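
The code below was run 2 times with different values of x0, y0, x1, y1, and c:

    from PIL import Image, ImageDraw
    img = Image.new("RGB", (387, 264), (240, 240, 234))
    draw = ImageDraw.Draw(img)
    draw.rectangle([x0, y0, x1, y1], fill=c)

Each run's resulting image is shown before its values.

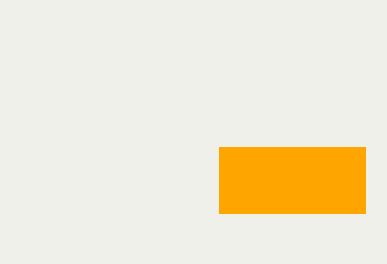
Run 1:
x0 = 219
y0 = 147
x1 = 365
y1 = 213
c = 'orange'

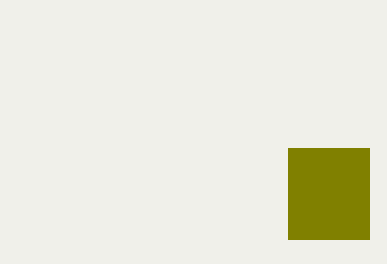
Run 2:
x0 = 288; y0 = 148; x1 = 369; y1 = 239; c = 'olive'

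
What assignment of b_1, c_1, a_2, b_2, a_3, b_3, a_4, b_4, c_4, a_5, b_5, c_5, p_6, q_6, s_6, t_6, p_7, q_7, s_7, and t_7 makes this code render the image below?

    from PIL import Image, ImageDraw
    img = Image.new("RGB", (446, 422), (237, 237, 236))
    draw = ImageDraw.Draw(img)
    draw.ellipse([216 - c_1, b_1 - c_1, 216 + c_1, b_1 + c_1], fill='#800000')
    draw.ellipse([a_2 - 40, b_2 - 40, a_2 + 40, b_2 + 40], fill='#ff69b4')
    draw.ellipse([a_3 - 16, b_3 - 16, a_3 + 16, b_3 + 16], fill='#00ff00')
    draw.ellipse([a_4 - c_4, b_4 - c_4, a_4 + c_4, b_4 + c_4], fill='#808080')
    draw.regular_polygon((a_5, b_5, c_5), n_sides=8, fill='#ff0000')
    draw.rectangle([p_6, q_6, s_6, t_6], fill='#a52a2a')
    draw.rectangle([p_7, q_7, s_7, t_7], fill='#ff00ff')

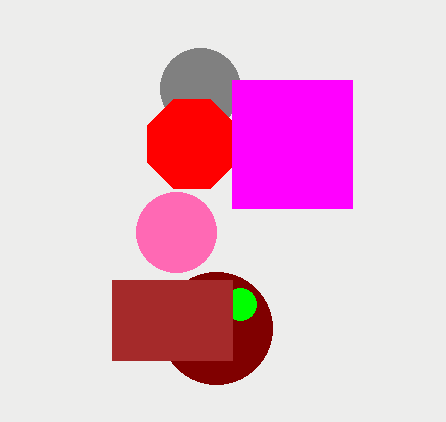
b_1 = 328, c_1 = 56, a_2 = 176, b_2 = 232, a_3 = 240, b_3 = 304, a_4 = 200, b_4 = 88, c_4 = 40, a_5 = 192, b_5 = 144, c_5 = 48, p_6 = 112, q_6 = 280, s_6 = 232, t_6 = 360, p_7 = 232, q_7 = 80, s_7 = 352, t_7 = 208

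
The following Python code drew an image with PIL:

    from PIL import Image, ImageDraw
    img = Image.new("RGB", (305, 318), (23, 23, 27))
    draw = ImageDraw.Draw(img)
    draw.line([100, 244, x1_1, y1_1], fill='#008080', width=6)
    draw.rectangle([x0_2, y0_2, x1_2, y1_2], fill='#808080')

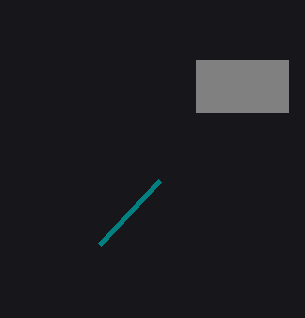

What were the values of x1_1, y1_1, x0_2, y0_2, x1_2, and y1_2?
x1_1 = 160; y1_1 = 180; x0_2 = 196; y0_2 = 60; x1_2 = 288; y1_2 = 112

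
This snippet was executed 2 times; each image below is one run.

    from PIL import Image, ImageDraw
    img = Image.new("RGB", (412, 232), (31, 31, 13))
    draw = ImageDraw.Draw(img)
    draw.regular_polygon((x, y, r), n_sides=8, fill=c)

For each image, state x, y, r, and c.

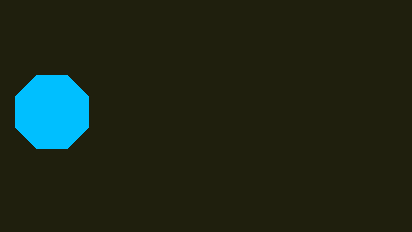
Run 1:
x = 52; y = 112; r = 40; c = 'deepskyblue'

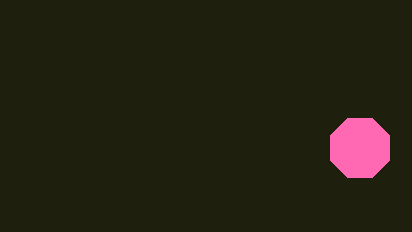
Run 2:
x = 360; y = 148; r = 32; c = 'hotpink'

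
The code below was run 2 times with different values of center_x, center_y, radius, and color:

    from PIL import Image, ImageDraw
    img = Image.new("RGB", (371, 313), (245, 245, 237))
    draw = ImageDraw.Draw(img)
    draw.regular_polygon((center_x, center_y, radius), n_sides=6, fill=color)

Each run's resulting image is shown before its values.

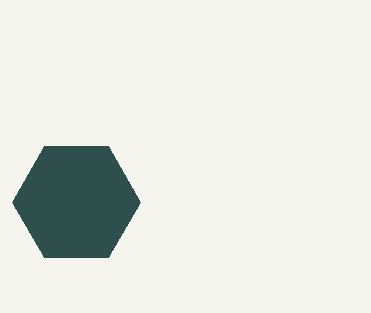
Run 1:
center_x = 76
center_y = 202
radius = 64
color = 'darkslategray'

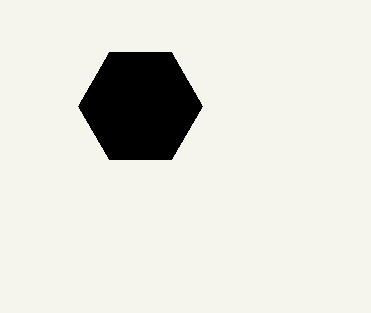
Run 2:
center_x = 140
center_y = 106
radius = 62
color = 'black'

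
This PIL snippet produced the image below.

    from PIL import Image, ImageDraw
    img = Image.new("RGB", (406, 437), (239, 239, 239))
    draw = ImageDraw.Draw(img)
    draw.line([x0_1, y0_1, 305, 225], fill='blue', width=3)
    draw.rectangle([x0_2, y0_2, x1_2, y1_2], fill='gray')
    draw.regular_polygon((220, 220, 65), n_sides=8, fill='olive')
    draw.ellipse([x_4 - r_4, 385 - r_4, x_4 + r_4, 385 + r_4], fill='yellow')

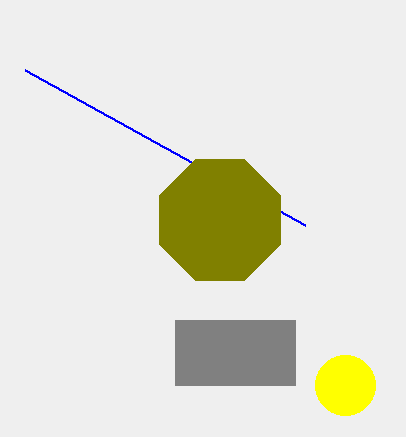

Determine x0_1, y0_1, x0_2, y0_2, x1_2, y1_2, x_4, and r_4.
x0_1 = 25; y0_1 = 70; x0_2 = 175; y0_2 = 320; x1_2 = 295; y1_2 = 385; x_4 = 345; r_4 = 30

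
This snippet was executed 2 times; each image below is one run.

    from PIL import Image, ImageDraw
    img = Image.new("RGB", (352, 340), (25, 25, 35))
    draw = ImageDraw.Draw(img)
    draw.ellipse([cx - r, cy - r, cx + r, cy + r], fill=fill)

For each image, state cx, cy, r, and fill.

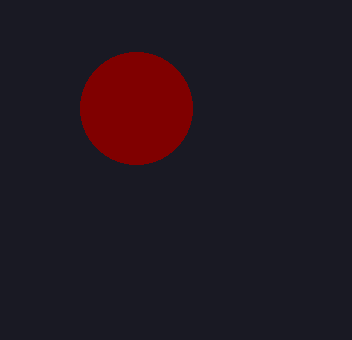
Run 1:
cx = 136; cy = 108; r = 56; fill = 'maroon'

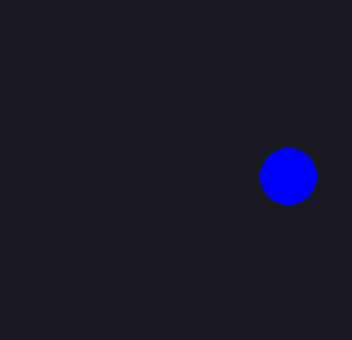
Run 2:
cx = 288
cy = 176
r = 28
fill = 'blue'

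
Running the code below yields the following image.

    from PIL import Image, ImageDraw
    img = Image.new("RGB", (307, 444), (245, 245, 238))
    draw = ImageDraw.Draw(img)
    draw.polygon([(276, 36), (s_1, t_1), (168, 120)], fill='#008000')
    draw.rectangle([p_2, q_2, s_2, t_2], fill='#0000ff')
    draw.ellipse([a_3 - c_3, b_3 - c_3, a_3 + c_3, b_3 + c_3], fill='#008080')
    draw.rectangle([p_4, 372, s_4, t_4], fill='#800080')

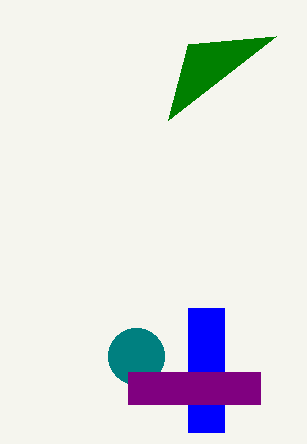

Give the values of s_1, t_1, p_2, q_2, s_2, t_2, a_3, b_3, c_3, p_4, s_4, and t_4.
s_1 = 188; t_1 = 44; p_2 = 188; q_2 = 308; s_2 = 224; t_2 = 432; a_3 = 136; b_3 = 356; c_3 = 28; p_4 = 128; s_4 = 260; t_4 = 404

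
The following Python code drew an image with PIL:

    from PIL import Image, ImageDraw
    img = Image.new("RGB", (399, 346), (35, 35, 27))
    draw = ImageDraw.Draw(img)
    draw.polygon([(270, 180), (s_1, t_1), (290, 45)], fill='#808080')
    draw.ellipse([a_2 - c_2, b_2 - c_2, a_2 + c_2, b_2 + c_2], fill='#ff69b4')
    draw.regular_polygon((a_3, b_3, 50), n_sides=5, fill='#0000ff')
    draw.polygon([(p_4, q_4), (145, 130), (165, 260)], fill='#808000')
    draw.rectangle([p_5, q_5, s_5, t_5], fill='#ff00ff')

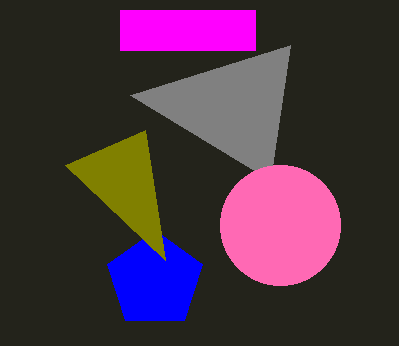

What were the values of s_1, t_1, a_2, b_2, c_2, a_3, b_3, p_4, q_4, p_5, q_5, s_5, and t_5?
s_1 = 130, t_1 = 95, a_2 = 280, b_2 = 225, c_2 = 60, a_3 = 155, b_3 = 280, p_4 = 65, q_4 = 165, p_5 = 120, q_5 = 10, s_5 = 255, t_5 = 50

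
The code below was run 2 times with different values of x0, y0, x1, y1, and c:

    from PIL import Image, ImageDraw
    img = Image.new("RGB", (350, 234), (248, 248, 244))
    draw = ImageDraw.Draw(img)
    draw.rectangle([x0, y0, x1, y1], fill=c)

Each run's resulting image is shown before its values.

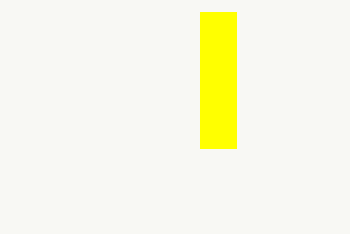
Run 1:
x0 = 200; y0 = 12; x1 = 236; y1 = 148; c = 'yellow'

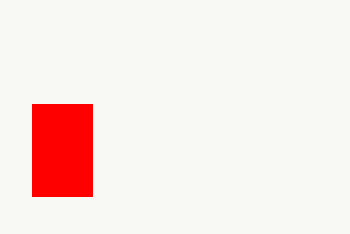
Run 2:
x0 = 32; y0 = 104; x1 = 92; y1 = 196; c = 'red'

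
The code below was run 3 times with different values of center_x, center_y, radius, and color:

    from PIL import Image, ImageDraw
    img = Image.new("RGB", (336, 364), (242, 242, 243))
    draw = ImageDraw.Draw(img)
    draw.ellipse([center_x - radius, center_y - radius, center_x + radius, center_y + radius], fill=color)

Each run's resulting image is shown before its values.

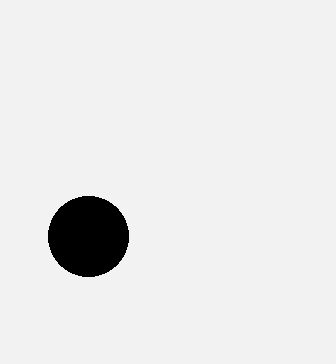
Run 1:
center_x = 88, center_y = 236, radius = 40, color = 'black'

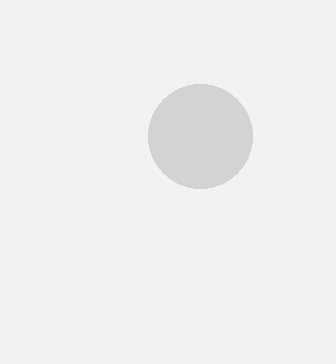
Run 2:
center_x = 200
center_y = 136
radius = 52
color = 'lightgray'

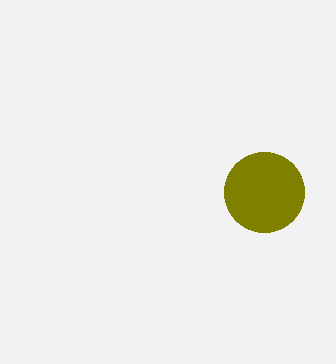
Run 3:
center_x = 264
center_y = 192
radius = 40
color = 'olive'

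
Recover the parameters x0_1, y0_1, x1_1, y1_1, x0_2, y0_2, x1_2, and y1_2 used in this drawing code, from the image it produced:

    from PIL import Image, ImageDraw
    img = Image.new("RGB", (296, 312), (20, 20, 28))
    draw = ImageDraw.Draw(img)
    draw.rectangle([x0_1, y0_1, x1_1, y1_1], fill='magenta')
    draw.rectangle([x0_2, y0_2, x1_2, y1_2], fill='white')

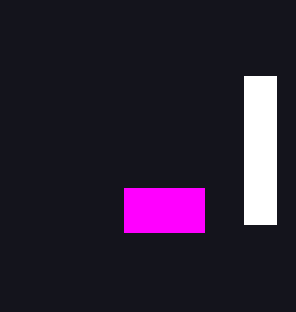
x0_1 = 124
y0_1 = 188
x1_1 = 204
y1_1 = 232
x0_2 = 244
y0_2 = 76
x1_2 = 276
y1_2 = 224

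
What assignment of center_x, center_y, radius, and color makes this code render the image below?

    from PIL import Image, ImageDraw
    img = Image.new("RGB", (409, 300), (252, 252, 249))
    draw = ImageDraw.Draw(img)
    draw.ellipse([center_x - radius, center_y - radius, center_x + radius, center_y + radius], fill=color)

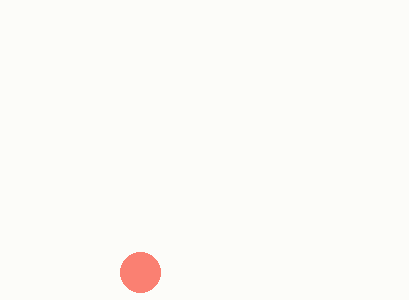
center_x = 140, center_y = 272, radius = 20, color = 'salmon'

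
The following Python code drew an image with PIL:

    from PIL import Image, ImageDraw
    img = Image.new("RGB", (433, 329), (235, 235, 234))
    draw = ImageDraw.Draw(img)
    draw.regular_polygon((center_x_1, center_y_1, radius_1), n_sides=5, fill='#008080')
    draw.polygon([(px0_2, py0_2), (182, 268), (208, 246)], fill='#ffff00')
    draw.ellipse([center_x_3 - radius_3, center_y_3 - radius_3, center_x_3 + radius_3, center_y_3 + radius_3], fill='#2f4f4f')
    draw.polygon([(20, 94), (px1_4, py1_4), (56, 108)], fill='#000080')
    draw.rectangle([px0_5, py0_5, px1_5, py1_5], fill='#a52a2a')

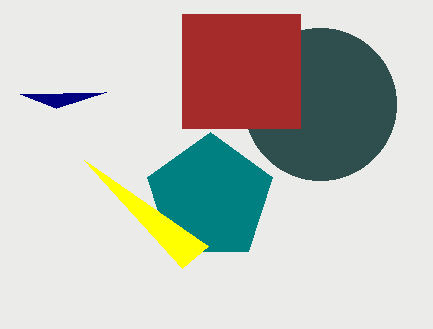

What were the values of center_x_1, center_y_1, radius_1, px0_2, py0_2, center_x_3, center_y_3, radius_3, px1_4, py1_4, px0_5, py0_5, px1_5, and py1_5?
center_x_1 = 210
center_y_1 = 198
radius_1 = 66
px0_2 = 84
py0_2 = 160
center_x_3 = 320
center_y_3 = 104
radius_3 = 76
px1_4 = 106
py1_4 = 92
px0_5 = 182
py0_5 = 14
px1_5 = 300
py1_5 = 128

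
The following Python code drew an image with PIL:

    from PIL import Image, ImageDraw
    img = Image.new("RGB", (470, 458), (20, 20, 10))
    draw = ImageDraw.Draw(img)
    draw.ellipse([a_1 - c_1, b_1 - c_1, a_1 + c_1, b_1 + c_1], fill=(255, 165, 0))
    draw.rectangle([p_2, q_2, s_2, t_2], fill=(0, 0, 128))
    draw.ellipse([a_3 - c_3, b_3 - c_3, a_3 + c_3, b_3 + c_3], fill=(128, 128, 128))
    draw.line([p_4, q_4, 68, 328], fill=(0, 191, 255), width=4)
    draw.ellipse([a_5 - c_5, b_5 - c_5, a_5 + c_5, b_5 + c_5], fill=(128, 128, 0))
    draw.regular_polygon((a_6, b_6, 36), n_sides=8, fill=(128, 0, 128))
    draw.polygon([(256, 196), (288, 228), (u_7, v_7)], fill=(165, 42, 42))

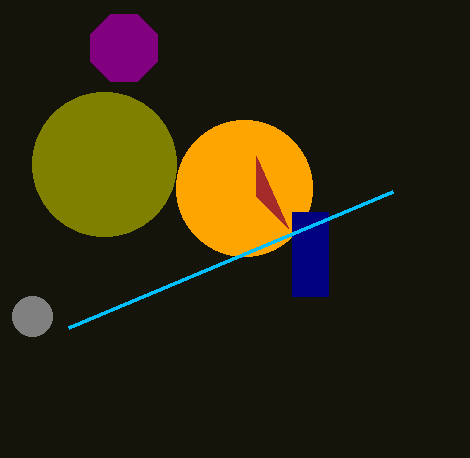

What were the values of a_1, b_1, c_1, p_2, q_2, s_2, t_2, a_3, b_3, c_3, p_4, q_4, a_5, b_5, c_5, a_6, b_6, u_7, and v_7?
a_1 = 244, b_1 = 188, c_1 = 68, p_2 = 292, q_2 = 212, s_2 = 328, t_2 = 296, a_3 = 32, b_3 = 316, c_3 = 20, p_4 = 392, q_4 = 192, a_5 = 104, b_5 = 164, c_5 = 72, a_6 = 124, b_6 = 48, u_7 = 256, v_7 = 156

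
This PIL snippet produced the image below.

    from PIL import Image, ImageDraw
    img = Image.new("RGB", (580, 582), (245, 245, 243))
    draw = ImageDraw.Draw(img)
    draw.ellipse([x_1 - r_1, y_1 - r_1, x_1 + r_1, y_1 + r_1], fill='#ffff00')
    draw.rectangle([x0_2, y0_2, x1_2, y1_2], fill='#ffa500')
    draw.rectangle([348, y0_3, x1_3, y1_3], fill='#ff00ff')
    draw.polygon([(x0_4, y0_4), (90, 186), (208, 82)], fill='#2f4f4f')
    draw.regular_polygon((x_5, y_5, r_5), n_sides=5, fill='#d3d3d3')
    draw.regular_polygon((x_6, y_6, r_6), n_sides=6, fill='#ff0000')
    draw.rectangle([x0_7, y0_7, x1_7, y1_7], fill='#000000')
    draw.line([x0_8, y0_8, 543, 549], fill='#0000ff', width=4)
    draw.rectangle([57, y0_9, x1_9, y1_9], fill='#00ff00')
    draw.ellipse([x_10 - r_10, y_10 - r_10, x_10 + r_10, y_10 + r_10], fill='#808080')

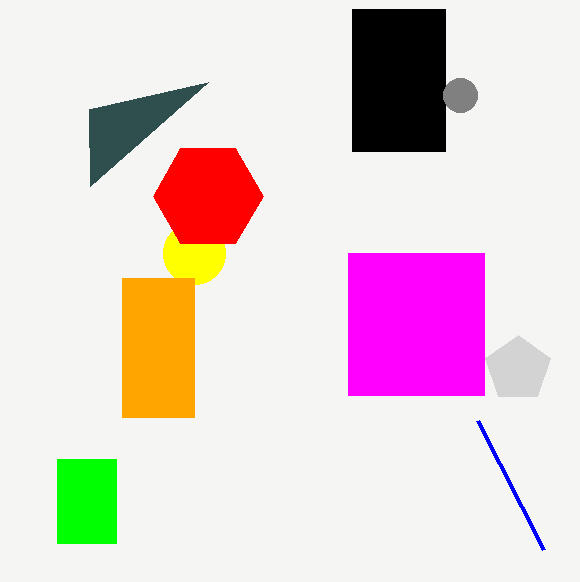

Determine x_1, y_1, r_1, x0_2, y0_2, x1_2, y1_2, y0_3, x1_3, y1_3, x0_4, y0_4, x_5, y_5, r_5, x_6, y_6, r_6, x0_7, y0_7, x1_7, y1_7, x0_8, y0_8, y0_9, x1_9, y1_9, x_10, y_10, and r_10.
x_1 = 194, y_1 = 253, r_1 = 31, x0_2 = 122, y0_2 = 278, x1_2 = 194, y1_2 = 417, y0_3 = 253, x1_3 = 484, y1_3 = 395, x0_4 = 89, y0_4 = 109, x_5 = 518, y_5 = 369, r_5 = 34, x_6 = 208, y_6 = 196, r_6 = 55, x0_7 = 352, y0_7 = 9, x1_7 = 445, y1_7 = 151, x0_8 = 477, y0_8 = 420, y0_9 = 459, x1_9 = 116, y1_9 = 543, x_10 = 460, y_10 = 95, r_10 = 17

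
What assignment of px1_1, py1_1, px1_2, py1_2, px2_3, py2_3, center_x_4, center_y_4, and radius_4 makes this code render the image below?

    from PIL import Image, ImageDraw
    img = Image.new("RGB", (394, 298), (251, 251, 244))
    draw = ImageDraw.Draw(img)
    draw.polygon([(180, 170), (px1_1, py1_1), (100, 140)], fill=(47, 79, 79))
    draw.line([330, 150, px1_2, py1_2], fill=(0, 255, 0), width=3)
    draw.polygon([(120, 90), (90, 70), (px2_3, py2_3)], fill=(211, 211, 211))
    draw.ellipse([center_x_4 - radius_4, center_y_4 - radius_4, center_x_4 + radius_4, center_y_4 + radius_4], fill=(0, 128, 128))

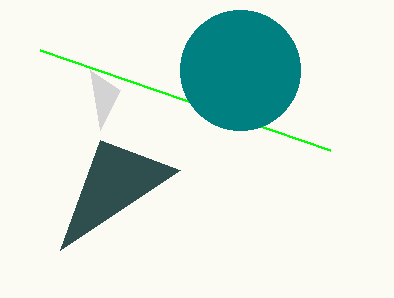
px1_1 = 60; py1_1 = 250; px1_2 = 40; py1_2 = 50; px2_3 = 100; py2_3 = 130; center_x_4 = 240; center_y_4 = 70; radius_4 = 60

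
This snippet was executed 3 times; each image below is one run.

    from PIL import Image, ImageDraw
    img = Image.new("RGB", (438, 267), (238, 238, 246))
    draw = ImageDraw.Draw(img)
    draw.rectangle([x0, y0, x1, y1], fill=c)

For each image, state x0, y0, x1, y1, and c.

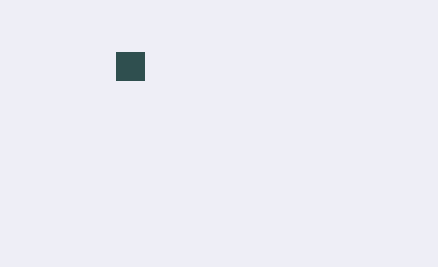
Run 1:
x0 = 116; y0 = 52; x1 = 144; y1 = 80; c = 'darkslategray'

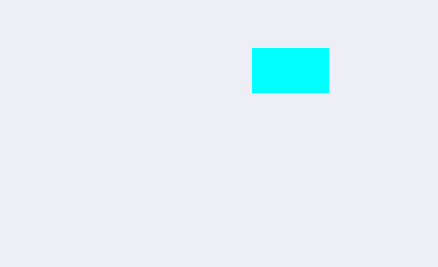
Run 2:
x0 = 252; y0 = 48; x1 = 328; y1 = 92; c = 'cyan'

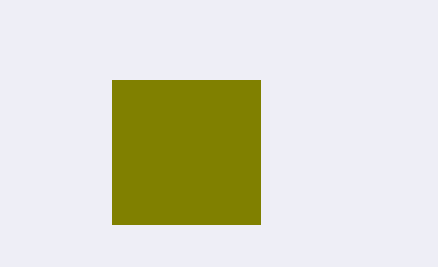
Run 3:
x0 = 112; y0 = 80; x1 = 260; y1 = 224; c = 'olive'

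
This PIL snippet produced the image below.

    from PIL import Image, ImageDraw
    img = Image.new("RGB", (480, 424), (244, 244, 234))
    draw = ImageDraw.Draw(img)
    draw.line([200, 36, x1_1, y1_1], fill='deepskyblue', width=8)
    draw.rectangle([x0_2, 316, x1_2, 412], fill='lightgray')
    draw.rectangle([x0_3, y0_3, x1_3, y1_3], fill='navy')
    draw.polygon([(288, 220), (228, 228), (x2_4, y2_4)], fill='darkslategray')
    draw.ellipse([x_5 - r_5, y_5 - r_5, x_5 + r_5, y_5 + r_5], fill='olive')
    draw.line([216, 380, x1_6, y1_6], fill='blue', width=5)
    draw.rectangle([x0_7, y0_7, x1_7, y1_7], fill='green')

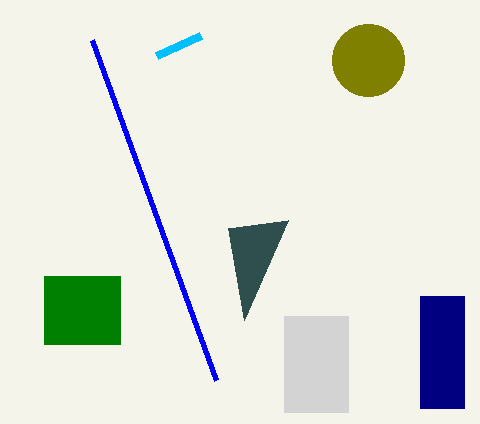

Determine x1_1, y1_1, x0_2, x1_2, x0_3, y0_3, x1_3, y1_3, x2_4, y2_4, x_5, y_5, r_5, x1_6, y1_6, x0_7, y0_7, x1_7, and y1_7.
x1_1 = 156
y1_1 = 56
x0_2 = 284
x1_2 = 348
x0_3 = 420
y0_3 = 296
x1_3 = 464
y1_3 = 408
x2_4 = 244
y2_4 = 320
x_5 = 368
y_5 = 60
r_5 = 36
x1_6 = 92
y1_6 = 40
x0_7 = 44
y0_7 = 276
x1_7 = 120
y1_7 = 344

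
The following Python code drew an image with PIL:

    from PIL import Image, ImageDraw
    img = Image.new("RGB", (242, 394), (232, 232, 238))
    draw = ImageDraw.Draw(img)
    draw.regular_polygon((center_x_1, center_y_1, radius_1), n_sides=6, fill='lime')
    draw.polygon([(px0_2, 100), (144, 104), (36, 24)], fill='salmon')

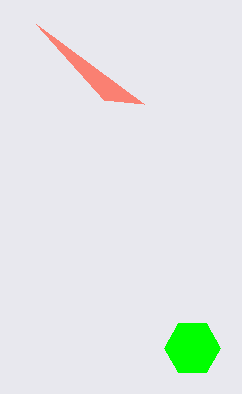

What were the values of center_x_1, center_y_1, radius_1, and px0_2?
center_x_1 = 192; center_y_1 = 348; radius_1 = 28; px0_2 = 104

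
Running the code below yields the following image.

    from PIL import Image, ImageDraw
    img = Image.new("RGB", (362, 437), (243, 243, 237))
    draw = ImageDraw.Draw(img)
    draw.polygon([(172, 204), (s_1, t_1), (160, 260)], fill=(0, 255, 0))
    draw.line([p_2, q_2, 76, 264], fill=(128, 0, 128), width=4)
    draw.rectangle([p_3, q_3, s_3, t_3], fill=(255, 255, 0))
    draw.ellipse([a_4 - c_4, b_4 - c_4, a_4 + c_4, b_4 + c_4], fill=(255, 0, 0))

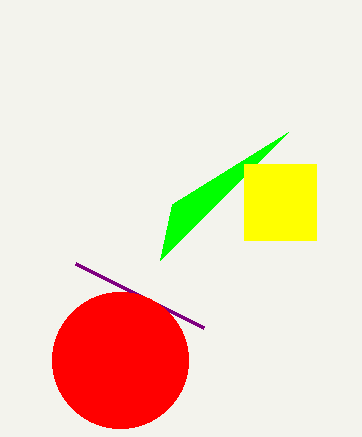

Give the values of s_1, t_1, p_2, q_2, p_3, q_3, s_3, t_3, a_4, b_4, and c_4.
s_1 = 288; t_1 = 132; p_2 = 204; q_2 = 328; p_3 = 244; q_3 = 164; s_3 = 316; t_3 = 240; a_4 = 120; b_4 = 360; c_4 = 68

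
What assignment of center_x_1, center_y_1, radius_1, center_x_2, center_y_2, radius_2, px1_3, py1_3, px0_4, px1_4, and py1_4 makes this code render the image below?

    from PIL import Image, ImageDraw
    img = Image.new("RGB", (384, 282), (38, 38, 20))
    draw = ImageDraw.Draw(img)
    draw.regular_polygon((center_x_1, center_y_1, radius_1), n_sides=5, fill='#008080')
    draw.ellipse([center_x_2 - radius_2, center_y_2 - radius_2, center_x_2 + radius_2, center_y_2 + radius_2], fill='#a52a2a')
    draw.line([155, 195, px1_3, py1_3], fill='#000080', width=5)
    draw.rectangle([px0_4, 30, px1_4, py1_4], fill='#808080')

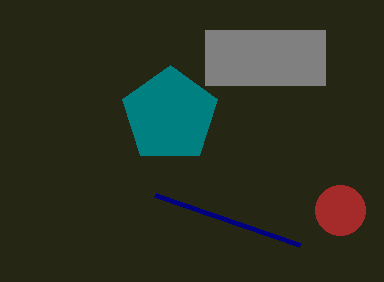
center_x_1 = 170; center_y_1 = 115; radius_1 = 50; center_x_2 = 340; center_y_2 = 210; radius_2 = 25; px1_3 = 300; py1_3 = 245; px0_4 = 205; px1_4 = 325; py1_4 = 85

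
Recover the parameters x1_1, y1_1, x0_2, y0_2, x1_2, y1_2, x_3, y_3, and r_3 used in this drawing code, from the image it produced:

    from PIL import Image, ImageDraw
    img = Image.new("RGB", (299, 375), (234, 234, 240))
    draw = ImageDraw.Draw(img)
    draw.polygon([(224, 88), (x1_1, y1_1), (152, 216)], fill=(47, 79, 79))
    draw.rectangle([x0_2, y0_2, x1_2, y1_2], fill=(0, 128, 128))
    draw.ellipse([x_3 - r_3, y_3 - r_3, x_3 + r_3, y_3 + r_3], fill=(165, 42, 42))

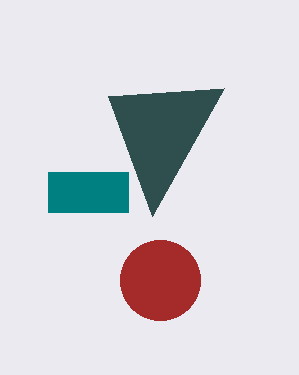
x1_1 = 108, y1_1 = 96, x0_2 = 48, y0_2 = 172, x1_2 = 128, y1_2 = 212, x_3 = 160, y_3 = 280, r_3 = 40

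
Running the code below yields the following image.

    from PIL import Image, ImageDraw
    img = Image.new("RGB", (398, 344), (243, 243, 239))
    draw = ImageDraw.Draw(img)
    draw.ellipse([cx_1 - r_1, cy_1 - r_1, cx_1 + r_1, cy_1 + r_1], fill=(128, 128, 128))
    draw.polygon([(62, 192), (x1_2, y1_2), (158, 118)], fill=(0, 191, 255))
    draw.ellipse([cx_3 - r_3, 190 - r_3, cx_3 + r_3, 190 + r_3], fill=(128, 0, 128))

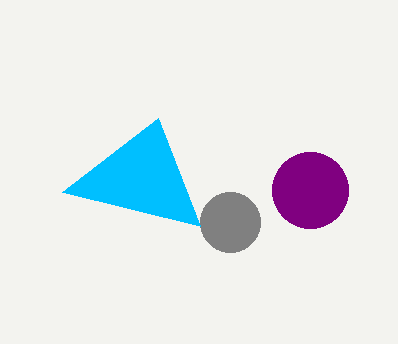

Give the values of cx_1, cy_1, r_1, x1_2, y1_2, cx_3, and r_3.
cx_1 = 230
cy_1 = 222
r_1 = 30
x1_2 = 200
y1_2 = 226
cx_3 = 310
r_3 = 38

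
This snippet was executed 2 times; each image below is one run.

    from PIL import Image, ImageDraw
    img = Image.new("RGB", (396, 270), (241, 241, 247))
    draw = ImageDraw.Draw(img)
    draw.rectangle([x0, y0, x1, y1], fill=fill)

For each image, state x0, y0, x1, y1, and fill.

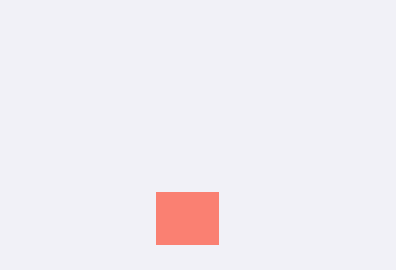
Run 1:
x0 = 156
y0 = 192
x1 = 218
y1 = 244
fill = 'salmon'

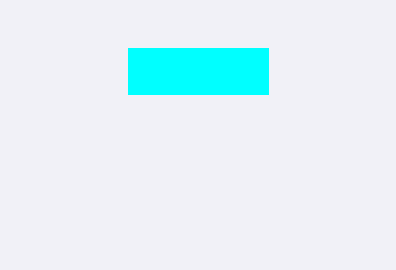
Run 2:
x0 = 128, y0 = 48, x1 = 268, y1 = 94, fill = 'cyan'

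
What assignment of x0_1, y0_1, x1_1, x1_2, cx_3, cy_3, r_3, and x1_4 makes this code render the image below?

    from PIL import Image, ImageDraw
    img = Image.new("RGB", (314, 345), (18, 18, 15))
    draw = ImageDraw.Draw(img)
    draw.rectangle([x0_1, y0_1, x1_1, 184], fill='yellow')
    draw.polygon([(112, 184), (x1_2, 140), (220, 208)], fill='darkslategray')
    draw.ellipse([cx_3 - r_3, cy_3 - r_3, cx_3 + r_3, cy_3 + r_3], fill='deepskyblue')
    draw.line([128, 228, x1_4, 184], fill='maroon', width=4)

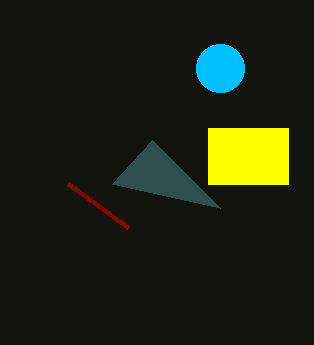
x0_1 = 208, y0_1 = 128, x1_1 = 288, x1_2 = 152, cx_3 = 220, cy_3 = 68, r_3 = 24, x1_4 = 68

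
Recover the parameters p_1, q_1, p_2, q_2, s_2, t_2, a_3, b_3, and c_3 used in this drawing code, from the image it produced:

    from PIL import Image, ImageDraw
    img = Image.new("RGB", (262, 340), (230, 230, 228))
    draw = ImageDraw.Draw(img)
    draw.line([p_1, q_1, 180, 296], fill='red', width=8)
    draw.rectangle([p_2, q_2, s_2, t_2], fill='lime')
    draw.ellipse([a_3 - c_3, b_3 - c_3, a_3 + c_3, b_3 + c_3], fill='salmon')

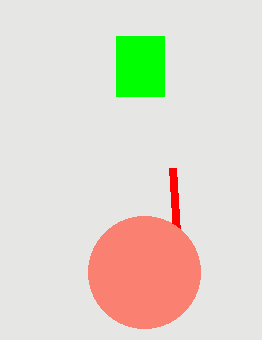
p_1 = 172, q_1 = 168, p_2 = 116, q_2 = 36, s_2 = 164, t_2 = 96, a_3 = 144, b_3 = 272, c_3 = 56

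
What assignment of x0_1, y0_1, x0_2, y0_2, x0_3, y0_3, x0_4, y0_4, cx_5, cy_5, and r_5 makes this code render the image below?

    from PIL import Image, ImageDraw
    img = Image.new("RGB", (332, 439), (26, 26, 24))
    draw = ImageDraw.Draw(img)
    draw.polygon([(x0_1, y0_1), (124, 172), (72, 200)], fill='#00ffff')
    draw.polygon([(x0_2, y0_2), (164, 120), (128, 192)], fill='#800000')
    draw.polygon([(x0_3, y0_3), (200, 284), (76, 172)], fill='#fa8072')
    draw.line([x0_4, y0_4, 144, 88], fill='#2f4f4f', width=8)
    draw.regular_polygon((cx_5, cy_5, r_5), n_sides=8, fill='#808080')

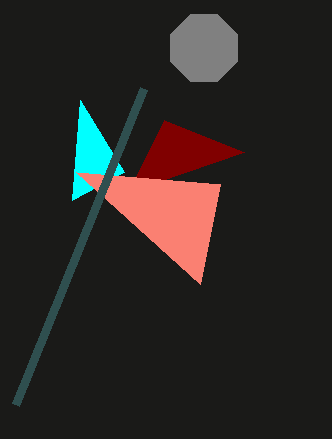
x0_1 = 80; y0_1 = 100; x0_2 = 244; y0_2 = 152; x0_3 = 220; y0_3 = 184; x0_4 = 16; y0_4 = 404; cx_5 = 204; cy_5 = 48; r_5 = 36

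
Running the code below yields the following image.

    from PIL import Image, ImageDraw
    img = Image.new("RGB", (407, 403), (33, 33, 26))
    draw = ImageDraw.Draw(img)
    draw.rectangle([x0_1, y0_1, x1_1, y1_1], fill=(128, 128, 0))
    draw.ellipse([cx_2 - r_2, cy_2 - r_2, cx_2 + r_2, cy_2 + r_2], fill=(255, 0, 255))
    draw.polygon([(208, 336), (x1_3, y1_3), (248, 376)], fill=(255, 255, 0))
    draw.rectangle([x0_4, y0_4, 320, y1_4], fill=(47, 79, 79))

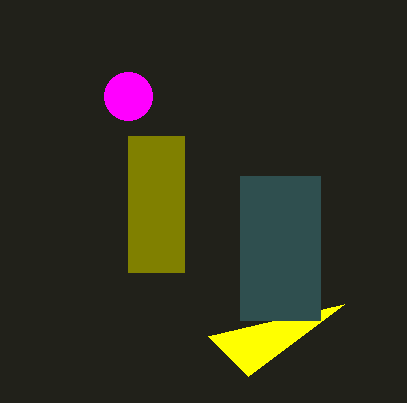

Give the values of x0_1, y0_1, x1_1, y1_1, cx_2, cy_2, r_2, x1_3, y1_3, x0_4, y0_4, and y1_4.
x0_1 = 128, y0_1 = 136, x1_1 = 184, y1_1 = 272, cx_2 = 128, cy_2 = 96, r_2 = 24, x1_3 = 344, y1_3 = 304, x0_4 = 240, y0_4 = 176, y1_4 = 320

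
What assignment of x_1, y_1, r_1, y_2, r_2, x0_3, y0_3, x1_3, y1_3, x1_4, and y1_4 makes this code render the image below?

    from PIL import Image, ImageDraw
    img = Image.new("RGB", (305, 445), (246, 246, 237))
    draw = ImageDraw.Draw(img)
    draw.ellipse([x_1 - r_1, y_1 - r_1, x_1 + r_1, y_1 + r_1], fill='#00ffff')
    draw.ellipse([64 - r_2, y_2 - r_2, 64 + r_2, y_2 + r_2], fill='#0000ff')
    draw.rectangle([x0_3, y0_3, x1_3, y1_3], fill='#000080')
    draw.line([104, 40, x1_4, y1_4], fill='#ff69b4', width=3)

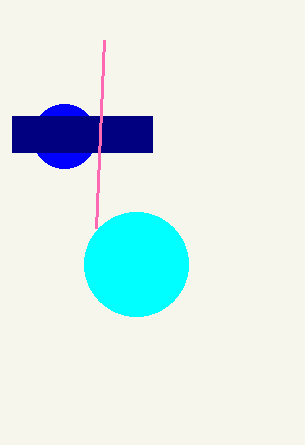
x_1 = 136, y_1 = 264, r_1 = 52, y_2 = 136, r_2 = 32, x0_3 = 12, y0_3 = 116, x1_3 = 152, y1_3 = 152, x1_4 = 96, y1_4 = 228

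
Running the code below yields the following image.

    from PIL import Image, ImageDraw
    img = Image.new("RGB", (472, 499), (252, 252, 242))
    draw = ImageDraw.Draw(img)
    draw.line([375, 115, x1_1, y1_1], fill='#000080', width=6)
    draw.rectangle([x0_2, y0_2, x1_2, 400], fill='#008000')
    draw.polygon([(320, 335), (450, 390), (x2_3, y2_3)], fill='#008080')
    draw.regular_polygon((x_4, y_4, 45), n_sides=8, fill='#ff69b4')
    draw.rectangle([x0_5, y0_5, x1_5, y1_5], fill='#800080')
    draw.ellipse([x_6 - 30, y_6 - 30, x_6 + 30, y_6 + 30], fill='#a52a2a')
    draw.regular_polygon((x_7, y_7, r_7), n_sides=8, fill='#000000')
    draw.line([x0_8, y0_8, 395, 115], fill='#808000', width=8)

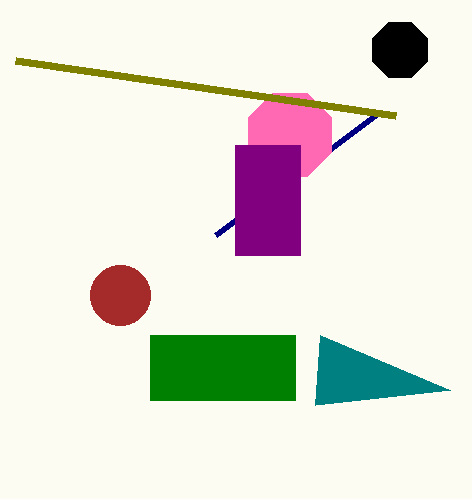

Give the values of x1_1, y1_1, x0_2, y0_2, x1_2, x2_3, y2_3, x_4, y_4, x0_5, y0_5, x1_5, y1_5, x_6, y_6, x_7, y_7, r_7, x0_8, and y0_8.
x1_1 = 215
y1_1 = 235
x0_2 = 150
y0_2 = 335
x1_2 = 295
x2_3 = 315
y2_3 = 405
x_4 = 290
y_4 = 135
x0_5 = 235
y0_5 = 145
x1_5 = 300
y1_5 = 255
x_6 = 120
y_6 = 295
x_7 = 400
y_7 = 50
r_7 = 30
x0_8 = 15
y0_8 = 60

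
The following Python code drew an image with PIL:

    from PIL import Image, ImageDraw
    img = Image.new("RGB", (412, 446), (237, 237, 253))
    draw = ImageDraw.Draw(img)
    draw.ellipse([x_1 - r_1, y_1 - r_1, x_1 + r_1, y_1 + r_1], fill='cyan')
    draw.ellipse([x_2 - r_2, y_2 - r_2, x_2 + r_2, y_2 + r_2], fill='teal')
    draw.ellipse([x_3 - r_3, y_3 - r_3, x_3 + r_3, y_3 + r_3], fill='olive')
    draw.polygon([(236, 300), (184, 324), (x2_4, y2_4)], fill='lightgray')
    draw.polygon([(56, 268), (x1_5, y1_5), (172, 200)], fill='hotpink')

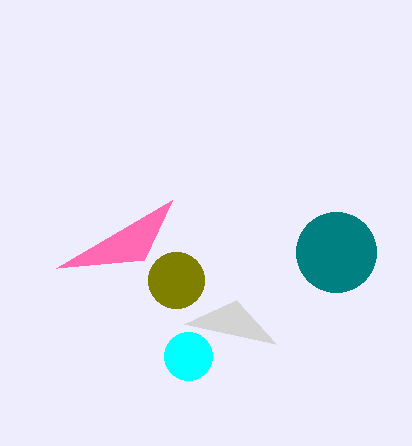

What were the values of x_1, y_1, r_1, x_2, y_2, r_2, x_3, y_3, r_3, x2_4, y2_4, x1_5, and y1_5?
x_1 = 188
y_1 = 356
r_1 = 24
x_2 = 336
y_2 = 252
r_2 = 40
x_3 = 176
y_3 = 280
r_3 = 28
x2_4 = 276
y2_4 = 344
x1_5 = 144
y1_5 = 260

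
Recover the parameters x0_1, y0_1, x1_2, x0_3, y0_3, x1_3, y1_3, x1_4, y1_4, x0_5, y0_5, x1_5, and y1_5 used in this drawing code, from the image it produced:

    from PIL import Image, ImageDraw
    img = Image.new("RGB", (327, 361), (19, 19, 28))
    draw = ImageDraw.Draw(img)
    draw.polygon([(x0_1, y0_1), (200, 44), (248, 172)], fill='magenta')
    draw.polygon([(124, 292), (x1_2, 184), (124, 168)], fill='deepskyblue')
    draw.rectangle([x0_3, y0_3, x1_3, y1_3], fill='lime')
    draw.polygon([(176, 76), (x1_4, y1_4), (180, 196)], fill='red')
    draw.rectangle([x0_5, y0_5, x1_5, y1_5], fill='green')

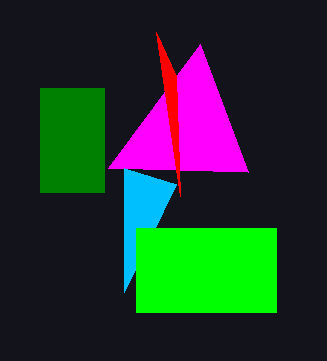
x0_1 = 108; y0_1 = 168; x1_2 = 176; x0_3 = 136; y0_3 = 228; x1_3 = 276; y1_3 = 312; x1_4 = 156; y1_4 = 32; x0_5 = 40; y0_5 = 88; x1_5 = 104; y1_5 = 192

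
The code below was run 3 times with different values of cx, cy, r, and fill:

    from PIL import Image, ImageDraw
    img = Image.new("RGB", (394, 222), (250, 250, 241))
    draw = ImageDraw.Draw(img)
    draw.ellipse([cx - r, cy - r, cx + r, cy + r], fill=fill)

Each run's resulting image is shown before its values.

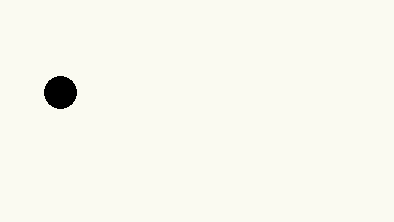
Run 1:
cx = 60; cy = 92; r = 16; fill = 'black'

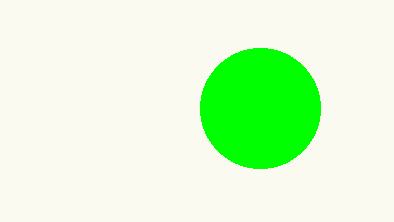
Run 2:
cx = 260, cy = 108, r = 60, fill = 'lime'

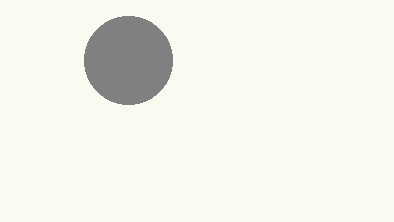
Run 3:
cx = 128
cy = 60
r = 44
fill = 'gray'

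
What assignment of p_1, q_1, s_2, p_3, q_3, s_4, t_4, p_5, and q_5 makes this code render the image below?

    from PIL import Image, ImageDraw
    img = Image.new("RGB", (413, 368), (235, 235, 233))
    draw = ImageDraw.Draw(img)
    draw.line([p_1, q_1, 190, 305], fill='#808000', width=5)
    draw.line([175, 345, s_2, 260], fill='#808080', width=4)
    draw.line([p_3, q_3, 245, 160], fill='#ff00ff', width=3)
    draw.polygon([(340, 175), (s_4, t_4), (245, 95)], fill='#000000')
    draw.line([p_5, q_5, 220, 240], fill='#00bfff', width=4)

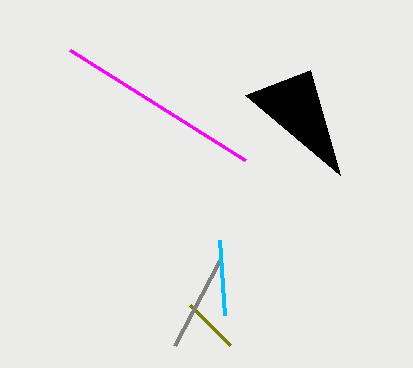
p_1 = 230
q_1 = 345
s_2 = 220
p_3 = 70
q_3 = 50
s_4 = 310
t_4 = 70
p_5 = 225
q_5 = 315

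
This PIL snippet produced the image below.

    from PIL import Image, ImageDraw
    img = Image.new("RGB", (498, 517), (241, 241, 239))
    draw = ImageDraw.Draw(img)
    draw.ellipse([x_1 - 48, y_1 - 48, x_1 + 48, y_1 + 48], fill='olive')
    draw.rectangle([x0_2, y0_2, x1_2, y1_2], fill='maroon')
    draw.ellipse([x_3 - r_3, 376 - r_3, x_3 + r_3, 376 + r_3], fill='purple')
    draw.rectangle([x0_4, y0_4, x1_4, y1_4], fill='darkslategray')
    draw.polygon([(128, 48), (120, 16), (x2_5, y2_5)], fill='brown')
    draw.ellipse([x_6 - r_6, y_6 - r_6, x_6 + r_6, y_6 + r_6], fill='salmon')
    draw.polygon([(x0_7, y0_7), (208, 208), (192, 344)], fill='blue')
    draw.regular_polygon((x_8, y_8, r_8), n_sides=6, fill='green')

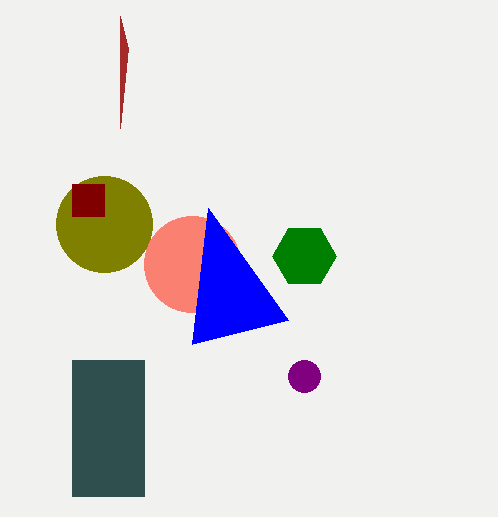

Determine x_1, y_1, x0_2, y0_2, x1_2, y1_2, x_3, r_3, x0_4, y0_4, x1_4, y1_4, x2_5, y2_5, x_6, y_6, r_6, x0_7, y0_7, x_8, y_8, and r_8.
x_1 = 104; y_1 = 224; x0_2 = 72; y0_2 = 184; x1_2 = 104; y1_2 = 216; x_3 = 304; r_3 = 16; x0_4 = 72; y0_4 = 360; x1_4 = 144; y1_4 = 496; x2_5 = 120; y2_5 = 128; x_6 = 192; y_6 = 264; r_6 = 48; x0_7 = 288; y0_7 = 320; x_8 = 304; y_8 = 256; r_8 = 32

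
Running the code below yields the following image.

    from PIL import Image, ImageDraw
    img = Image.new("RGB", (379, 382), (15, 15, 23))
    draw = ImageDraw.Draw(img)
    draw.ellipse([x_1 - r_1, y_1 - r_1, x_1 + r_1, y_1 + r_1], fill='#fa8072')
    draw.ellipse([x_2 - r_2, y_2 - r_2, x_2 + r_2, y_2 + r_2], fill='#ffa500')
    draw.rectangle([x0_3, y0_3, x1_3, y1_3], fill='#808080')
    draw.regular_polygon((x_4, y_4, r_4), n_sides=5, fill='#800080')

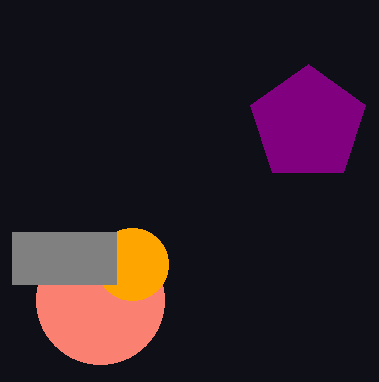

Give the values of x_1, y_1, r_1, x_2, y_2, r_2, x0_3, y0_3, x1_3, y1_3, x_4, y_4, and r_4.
x_1 = 100
y_1 = 300
r_1 = 64
x_2 = 132
y_2 = 264
r_2 = 36
x0_3 = 12
y0_3 = 232
x1_3 = 116
y1_3 = 284
x_4 = 308
y_4 = 124
r_4 = 60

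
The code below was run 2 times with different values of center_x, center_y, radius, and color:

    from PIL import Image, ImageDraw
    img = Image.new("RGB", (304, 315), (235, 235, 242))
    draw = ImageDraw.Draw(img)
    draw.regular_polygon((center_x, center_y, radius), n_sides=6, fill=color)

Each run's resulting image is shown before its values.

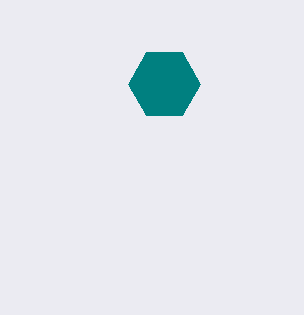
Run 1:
center_x = 164
center_y = 84
radius = 36
color = 'teal'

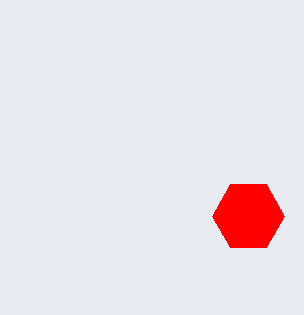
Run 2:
center_x = 248; center_y = 216; radius = 36; color = 'red'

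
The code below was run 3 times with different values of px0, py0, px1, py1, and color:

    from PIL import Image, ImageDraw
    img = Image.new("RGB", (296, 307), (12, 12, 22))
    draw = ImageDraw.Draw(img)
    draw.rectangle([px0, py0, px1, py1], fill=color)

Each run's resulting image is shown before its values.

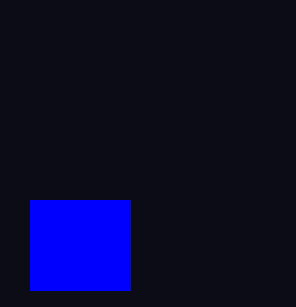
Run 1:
px0 = 30; py0 = 200; px1 = 130; py1 = 290; color = 'blue'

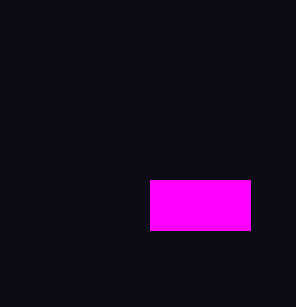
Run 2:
px0 = 150; py0 = 180; px1 = 250; py1 = 230; color = 'magenta'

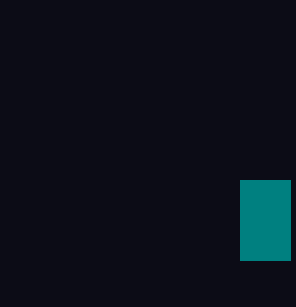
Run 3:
px0 = 240
py0 = 180
px1 = 290
py1 = 260
color = 'teal'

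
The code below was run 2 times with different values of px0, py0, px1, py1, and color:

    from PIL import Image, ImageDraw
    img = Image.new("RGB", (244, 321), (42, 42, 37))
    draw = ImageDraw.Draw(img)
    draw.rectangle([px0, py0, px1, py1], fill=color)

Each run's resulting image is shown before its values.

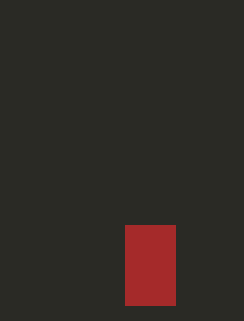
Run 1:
px0 = 125; py0 = 225; px1 = 175; py1 = 305; color = 'brown'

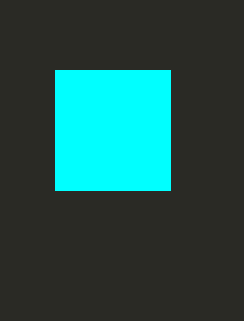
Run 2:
px0 = 55, py0 = 70, px1 = 170, py1 = 190, color = 'cyan'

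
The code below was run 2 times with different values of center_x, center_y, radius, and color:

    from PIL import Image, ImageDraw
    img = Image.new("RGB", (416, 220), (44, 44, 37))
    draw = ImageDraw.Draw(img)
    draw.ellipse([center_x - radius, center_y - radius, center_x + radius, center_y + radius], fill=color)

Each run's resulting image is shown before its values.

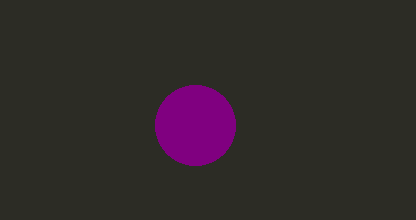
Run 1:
center_x = 195, center_y = 125, radius = 40, color = 'purple'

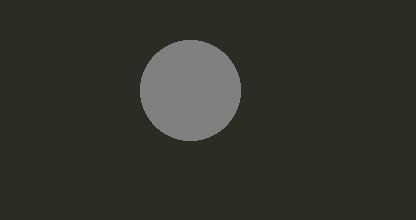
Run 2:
center_x = 190, center_y = 90, radius = 50, color = 'gray'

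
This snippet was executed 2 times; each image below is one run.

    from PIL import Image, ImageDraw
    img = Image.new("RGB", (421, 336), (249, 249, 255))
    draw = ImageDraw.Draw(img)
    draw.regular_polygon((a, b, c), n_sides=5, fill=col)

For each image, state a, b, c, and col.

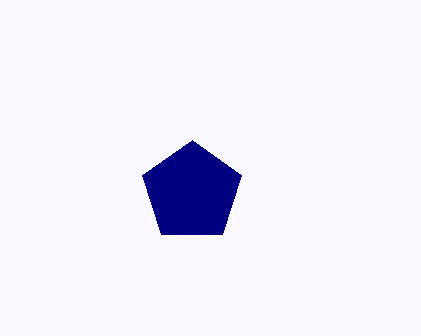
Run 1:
a = 192
b = 192
c = 52
col = 'navy'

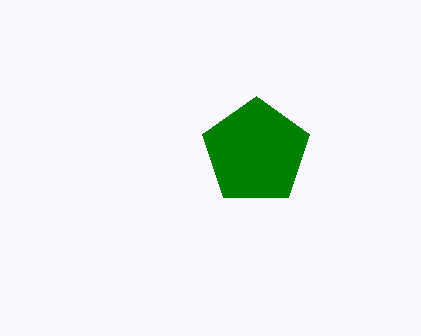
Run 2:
a = 256; b = 152; c = 56; col = 'green'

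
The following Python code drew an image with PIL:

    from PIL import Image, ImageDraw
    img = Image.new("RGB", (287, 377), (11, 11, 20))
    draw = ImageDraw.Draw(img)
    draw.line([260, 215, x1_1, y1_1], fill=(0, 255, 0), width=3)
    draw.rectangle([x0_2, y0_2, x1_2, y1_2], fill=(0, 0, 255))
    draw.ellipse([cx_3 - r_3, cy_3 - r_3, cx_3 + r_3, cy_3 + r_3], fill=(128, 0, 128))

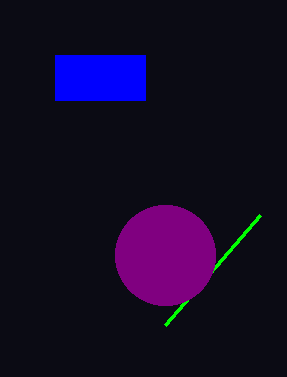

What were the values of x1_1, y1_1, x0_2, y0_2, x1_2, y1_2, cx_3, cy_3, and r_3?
x1_1 = 165
y1_1 = 325
x0_2 = 55
y0_2 = 55
x1_2 = 145
y1_2 = 100
cx_3 = 165
cy_3 = 255
r_3 = 50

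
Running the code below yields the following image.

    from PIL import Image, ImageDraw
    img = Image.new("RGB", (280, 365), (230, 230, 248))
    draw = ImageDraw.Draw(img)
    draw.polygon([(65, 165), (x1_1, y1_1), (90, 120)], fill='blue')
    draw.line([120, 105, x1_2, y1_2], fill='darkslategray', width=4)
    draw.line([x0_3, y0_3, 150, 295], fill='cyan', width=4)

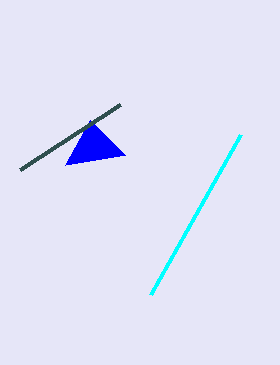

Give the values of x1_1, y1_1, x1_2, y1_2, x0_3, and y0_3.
x1_1 = 125; y1_1 = 155; x1_2 = 20; y1_2 = 170; x0_3 = 240; y0_3 = 135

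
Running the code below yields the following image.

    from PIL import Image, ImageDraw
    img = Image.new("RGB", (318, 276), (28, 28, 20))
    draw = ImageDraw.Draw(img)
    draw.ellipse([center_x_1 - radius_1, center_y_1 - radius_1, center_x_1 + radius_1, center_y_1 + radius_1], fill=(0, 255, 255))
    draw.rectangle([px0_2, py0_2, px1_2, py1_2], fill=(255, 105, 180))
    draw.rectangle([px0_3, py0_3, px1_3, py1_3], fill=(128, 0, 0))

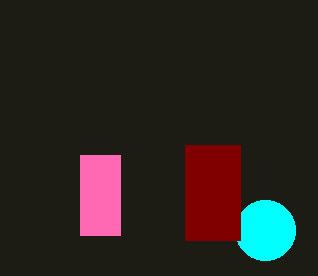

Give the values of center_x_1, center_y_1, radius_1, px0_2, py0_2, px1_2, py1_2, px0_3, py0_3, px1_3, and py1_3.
center_x_1 = 265; center_y_1 = 230; radius_1 = 30; px0_2 = 80; py0_2 = 155; px1_2 = 120; py1_2 = 235; px0_3 = 185; py0_3 = 145; px1_3 = 240; py1_3 = 240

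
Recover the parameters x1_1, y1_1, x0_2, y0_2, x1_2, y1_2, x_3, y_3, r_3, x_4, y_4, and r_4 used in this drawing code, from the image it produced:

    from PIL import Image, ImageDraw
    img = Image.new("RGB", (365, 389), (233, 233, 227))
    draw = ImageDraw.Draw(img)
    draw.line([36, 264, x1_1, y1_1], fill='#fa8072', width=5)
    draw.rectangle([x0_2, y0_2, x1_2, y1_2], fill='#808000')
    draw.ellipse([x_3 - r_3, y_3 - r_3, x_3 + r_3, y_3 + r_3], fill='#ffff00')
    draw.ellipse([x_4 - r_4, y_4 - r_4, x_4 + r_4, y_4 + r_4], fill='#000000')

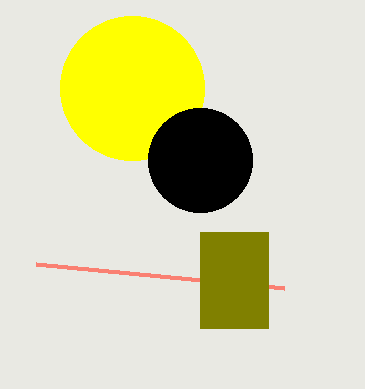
x1_1 = 284; y1_1 = 288; x0_2 = 200; y0_2 = 232; x1_2 = 268; y1_2 = 328; x_3 = 132; y_3 = 88; r_3 = 72; x_4 = 200; y_4 = 160; r_4 = 52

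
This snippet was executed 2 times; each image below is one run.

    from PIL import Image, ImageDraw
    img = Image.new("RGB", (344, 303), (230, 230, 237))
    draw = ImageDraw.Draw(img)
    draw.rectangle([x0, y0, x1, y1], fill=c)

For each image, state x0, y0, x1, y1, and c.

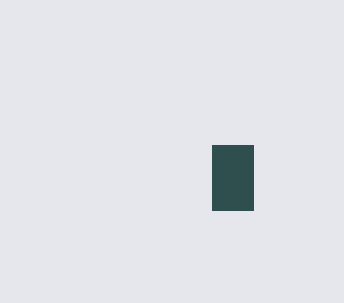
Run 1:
x0 = 212
y0 = 145
x1 = 253
y1 = 210
c = 'darkslategray'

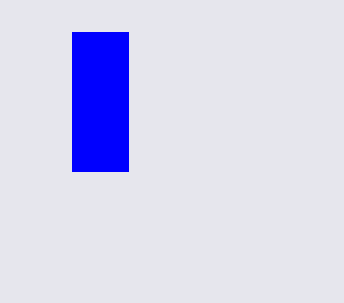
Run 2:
x0 = 72, y0 = 32, x1 = 128, y1 = 171, c = 'blue'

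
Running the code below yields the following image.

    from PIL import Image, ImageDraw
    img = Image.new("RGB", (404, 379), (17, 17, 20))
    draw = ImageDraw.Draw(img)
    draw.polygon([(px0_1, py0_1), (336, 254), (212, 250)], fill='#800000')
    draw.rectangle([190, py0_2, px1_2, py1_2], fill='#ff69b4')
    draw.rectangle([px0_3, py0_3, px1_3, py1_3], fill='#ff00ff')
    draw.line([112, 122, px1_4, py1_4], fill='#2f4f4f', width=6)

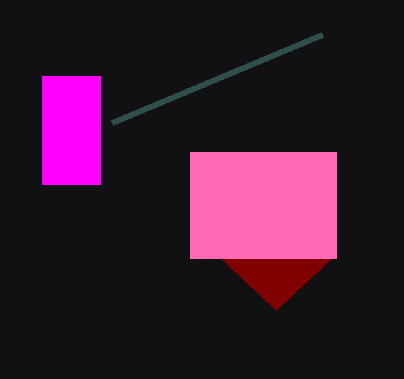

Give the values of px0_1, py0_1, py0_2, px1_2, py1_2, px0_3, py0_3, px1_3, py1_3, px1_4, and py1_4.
px0_1 = 276
py0_1 = 310
py0_2 = 152
px1_2 = 336
py1_2 = 258
px0_3 = 42
py0_3 = 76
px1_3 = 100
py1_3 = 184
px1_4 = 322
py1_4 = 34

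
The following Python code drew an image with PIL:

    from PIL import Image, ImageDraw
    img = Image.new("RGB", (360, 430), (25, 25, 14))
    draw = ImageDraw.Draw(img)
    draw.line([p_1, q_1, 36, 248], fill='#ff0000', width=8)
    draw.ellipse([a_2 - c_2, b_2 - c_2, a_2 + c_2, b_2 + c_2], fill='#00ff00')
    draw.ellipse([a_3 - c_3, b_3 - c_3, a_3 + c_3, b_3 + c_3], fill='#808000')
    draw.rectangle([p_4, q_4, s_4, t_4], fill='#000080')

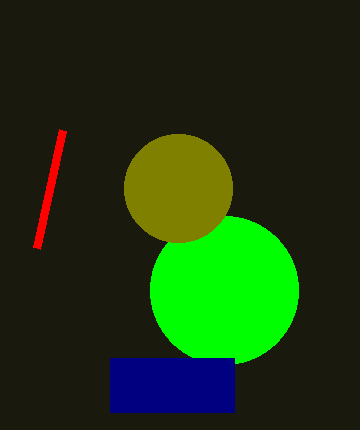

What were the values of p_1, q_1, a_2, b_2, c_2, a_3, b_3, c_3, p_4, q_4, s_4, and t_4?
p_1 = 62
q_1 = 130
a_2 = 224
b_2 = 290
c_2 = 74
a_3 = 178
b_3 = 188
c_3 = 54
p_4 = 110
q_4 = 358
s_4 = 234
t_4 = 412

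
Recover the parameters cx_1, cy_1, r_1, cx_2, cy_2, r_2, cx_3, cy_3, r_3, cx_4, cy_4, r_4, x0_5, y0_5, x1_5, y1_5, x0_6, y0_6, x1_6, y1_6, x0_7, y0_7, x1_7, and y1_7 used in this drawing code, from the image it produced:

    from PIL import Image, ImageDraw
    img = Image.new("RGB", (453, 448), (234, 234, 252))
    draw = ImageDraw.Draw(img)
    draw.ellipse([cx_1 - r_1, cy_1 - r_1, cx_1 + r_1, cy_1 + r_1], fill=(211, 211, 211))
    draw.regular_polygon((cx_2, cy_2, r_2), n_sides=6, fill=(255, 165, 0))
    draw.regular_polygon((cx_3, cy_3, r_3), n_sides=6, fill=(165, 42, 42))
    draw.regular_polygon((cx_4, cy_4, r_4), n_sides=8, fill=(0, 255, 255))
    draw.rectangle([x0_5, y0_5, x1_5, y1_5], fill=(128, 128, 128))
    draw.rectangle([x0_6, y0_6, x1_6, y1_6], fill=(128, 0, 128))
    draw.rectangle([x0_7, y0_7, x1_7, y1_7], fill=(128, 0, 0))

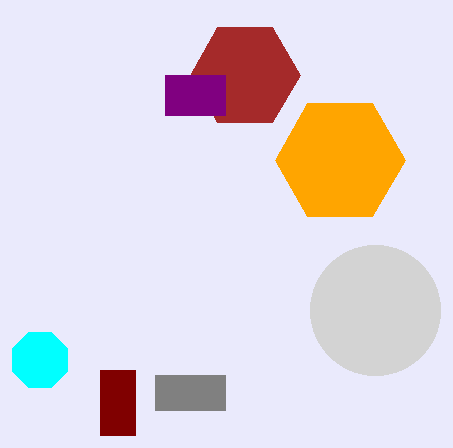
cx_1 = 375, cy_1 = 310, r_1 = 65, cx_2 = 340, cy_2 = 160, r_2 = 65, cx_3 = 245, cy_3 = 75, r_3 = 55, cx_4 = 40, cy_4 = 360, r_4 = 30, x0_5 = 155, y0_5 = 375, x1_5 = 225, y1_5 = 410, x0_6 = 165, y0_6 = 75, x1_6 = 225, y1_6 = 115, x0_7 = 100, y0_7 = 370, x1_7 = 135, y1_7 = 435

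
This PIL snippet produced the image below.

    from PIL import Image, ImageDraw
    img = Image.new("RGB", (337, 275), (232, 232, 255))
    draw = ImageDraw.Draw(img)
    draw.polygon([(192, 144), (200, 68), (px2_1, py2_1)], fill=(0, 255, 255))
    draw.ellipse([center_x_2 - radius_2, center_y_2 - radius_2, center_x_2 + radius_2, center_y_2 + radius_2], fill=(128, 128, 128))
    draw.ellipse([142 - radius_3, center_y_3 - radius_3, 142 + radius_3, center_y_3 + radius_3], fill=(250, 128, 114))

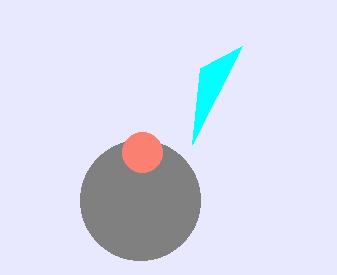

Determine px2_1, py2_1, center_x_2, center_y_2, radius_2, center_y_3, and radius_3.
px2_1 = 242
py2_1 = 46
center_x_2 = 140
center_y_2 = 200
radius_2 = 60
center_y_3 = 152
radius_3 = 20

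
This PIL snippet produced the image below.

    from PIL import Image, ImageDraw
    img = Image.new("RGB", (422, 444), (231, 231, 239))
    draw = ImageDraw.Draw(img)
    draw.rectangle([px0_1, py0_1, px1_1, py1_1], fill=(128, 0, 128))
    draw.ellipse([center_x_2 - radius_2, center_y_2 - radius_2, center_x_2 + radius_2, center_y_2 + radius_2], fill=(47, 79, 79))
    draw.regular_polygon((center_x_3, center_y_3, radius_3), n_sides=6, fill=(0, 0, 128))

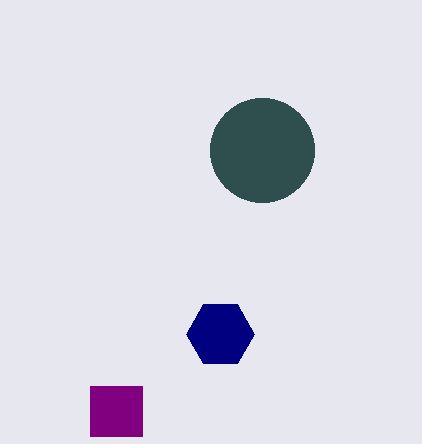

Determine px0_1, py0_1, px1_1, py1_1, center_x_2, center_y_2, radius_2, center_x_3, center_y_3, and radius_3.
px0_1 = 90, py0_1 = 386, px1_1 = 142, py1_1 = 436, center_x_2 = 262, center_y_2 = 150, radius_2 = 52, center_x_3 = 220, center_y_3 = 334, radius_3 = 34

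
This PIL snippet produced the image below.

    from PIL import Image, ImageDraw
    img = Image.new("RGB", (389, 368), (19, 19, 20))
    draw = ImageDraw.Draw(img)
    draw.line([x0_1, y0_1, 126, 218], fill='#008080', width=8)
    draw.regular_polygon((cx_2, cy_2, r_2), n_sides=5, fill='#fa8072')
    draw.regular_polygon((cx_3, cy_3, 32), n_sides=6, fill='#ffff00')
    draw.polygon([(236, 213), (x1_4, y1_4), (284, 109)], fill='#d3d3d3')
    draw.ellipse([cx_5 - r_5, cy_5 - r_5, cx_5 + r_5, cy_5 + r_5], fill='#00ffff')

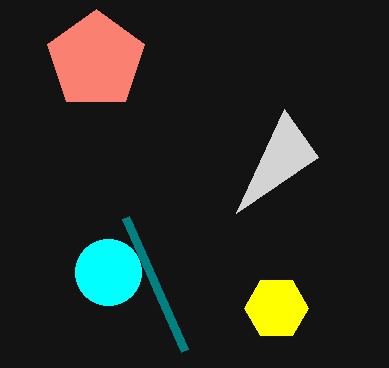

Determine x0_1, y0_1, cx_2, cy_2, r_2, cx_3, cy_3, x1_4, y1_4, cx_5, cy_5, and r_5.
x0_1 = 185
y0_1 = 351
cx_2 = 96
cy_2 = 60
r_2 = 51
cx_3 = 276
cy_3 = 308
x1_4 = 318
y1_4 = 157
cx_5 = 108
cy_5 = 272
r_5 = 33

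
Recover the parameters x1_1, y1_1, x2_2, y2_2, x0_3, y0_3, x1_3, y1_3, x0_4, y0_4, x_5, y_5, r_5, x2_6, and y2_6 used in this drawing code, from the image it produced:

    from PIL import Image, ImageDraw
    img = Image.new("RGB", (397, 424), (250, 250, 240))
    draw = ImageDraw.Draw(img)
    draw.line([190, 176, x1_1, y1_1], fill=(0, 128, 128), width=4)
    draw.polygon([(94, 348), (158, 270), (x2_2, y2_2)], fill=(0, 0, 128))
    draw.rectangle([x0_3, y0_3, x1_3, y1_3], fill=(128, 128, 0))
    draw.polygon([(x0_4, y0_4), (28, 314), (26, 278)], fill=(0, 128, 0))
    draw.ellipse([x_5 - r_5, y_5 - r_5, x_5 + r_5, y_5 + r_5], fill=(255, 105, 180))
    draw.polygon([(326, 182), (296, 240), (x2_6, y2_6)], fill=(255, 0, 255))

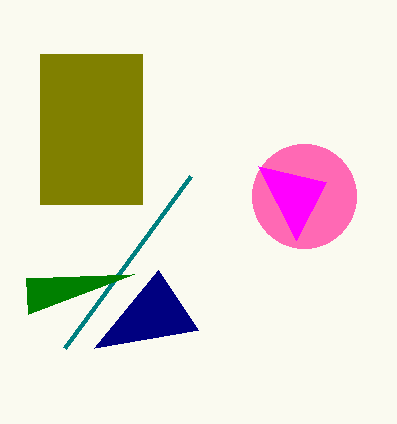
x1_1 = 64, y1_1 = 348, x2_2 = 198, y2_2 = 330, x0_3 = 40, y0_3 = 54, x1_3 = 142, y1_3 = 204, x0_4 = 134, y0_4 = 274, x_5 = 304, y_5 = 196, r_5 = 52, x2_6 = 258, y2_6 = 166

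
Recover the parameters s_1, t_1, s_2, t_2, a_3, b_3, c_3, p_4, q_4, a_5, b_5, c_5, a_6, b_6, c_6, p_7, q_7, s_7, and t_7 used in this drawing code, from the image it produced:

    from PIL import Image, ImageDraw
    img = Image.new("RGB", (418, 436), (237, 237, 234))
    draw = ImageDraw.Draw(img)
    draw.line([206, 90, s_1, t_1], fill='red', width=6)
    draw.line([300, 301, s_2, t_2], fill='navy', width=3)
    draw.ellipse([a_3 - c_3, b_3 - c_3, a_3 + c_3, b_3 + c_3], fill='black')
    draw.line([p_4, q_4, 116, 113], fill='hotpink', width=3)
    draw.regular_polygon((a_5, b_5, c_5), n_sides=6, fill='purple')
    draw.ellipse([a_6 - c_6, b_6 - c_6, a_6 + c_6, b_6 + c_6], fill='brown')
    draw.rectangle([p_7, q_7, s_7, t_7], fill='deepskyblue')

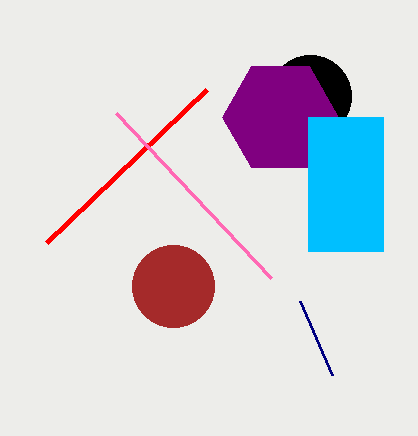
s_1 = 46, t_1 = 243, s_2 = 332, t_2 = 375, a_3 = 310, b_3 = 96, c_3 = 41, p_4 = 271, q_4 = 278, a_5 = 280, b_5 = 117, c_5 = 58, a_6 = 173, b_6 = 286, c_6 = 41, p_7 = 308, q_7 = 117, s_7 = 383, t_7 = 251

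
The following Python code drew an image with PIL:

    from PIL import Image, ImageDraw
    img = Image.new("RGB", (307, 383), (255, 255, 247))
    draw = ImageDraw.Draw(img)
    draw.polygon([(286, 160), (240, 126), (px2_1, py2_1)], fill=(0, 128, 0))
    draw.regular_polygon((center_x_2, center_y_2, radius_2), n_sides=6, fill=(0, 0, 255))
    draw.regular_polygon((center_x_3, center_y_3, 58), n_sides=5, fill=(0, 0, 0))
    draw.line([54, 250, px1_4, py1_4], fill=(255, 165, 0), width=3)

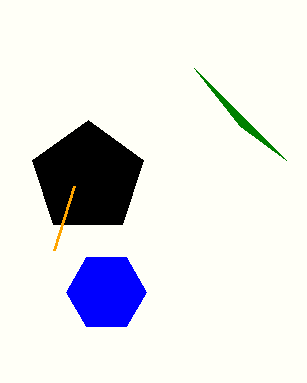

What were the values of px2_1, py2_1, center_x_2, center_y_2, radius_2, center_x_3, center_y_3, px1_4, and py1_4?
px2_1 = 194; py2_1 = 68; center_x_2 = 106; center_y_2 = 292; radius_2 = 40; center_x_3 = 88; center_y_3 = 178; px1_4 = 74; py1_4 = 186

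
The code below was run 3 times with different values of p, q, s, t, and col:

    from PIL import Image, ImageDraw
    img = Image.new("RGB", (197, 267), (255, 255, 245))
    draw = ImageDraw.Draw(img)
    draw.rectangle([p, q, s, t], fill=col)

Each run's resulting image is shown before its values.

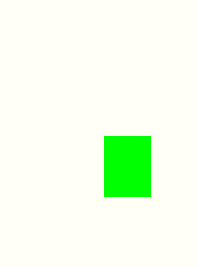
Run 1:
p = 104; q = 136; s = 150; t = 196; col = 'lime'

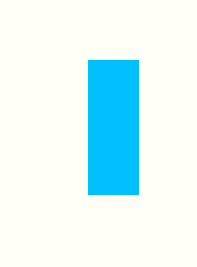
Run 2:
p = 88; q = 60; s = 138; t = 194; col = 'deepskyblue'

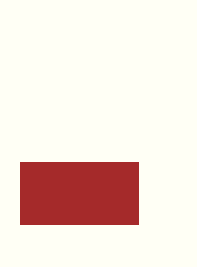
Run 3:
p = 20; q = 162; s = 138; t = 224; col = 'brown'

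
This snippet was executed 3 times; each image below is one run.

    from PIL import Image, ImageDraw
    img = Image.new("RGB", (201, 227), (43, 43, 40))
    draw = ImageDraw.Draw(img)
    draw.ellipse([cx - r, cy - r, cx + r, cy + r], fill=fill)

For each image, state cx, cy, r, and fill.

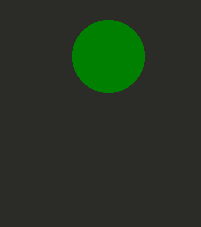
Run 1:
cx = 108; cy = 56; r = 36; fill = 'green'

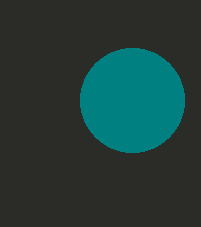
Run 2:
cx = 132, cy = 100, r = 52, fill = 'teal'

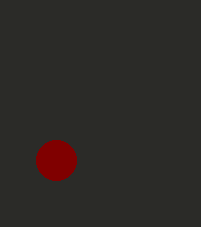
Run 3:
cx = 56; cy = 160; r = 20; fill = 'maroon'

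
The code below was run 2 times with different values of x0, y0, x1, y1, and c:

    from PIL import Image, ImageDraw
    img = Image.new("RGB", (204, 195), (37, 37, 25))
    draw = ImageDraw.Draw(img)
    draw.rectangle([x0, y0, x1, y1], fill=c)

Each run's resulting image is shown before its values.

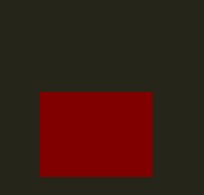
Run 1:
x0 = 40, y0 = 92, x1 = 152, y1 = 176, c = 'maroon'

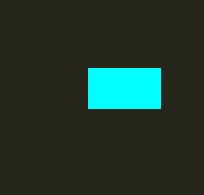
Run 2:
x0 = 88; y0 = 68; x1 = 160; y1 = 108; c = 'cyan'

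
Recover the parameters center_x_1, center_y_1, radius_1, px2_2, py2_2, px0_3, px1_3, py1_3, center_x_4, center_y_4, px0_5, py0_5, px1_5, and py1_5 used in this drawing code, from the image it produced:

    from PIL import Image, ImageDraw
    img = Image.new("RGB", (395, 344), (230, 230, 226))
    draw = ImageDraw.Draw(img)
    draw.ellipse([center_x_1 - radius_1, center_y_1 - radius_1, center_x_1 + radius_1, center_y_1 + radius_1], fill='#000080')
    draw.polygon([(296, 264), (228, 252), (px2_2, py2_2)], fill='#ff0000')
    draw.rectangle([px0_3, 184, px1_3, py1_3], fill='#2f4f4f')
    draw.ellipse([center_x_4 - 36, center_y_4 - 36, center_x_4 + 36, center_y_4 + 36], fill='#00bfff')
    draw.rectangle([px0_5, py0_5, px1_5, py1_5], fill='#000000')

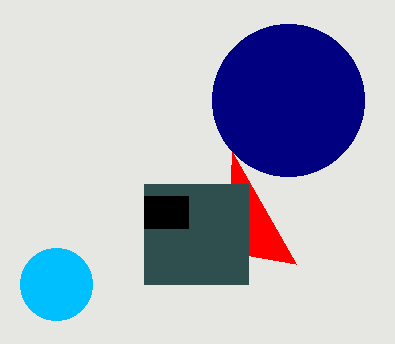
center_x_1 = 288
center_y_1 = 100
radius_1 = 76
px2_2 = 232
py2_2 = 152
px0_3 = 144
px1_3 = 248
py1_3 = 284
center_x_4 = 56
center_y_4 = 284
px0_5 = 144
py0_5 = 196
px1_5 = 188
py1_5 = 228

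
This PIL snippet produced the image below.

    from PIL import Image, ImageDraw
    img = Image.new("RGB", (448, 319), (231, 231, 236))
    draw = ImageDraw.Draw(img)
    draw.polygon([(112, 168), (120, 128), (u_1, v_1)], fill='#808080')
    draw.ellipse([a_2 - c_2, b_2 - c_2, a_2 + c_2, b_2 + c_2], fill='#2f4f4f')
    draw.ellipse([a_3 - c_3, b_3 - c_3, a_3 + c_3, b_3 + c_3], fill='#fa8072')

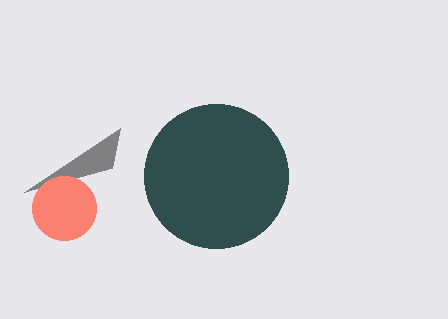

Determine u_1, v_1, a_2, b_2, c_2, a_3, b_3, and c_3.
u_1 = 24
v_1 = 192
a_2 = 216
b_2 = 176
c_2 = 72
a_3 = 64
b_3 = 208
c_3 = 32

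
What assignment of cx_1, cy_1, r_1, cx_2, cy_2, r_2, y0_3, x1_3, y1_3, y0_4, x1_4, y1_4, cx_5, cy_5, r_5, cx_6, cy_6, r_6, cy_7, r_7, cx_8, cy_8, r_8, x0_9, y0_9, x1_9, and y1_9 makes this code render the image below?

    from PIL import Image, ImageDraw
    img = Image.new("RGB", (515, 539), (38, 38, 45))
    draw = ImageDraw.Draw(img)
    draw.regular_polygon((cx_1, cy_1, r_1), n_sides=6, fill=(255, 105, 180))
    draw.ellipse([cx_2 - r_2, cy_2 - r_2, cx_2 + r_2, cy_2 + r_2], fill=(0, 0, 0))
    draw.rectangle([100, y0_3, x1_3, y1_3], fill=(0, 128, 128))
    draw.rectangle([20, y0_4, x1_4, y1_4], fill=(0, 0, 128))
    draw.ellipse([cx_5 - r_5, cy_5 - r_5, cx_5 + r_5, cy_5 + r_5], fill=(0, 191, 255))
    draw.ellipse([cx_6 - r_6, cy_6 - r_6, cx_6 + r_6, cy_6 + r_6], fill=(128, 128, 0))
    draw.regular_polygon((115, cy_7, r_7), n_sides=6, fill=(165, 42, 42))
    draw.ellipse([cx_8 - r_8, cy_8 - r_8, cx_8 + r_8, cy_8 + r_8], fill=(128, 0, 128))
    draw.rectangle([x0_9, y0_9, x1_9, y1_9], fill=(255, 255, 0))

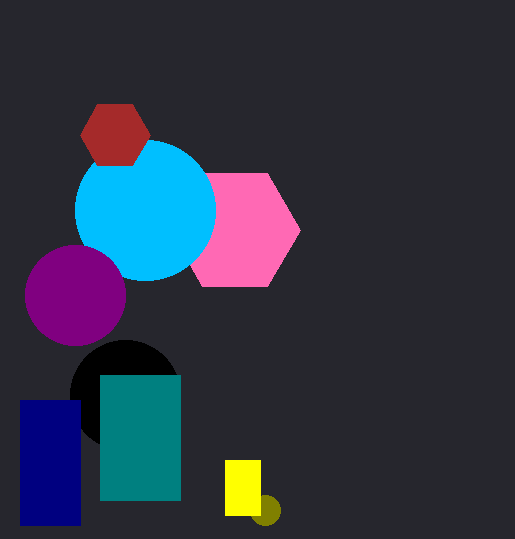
cx_1 = 235, cy_1 = 230, r_1 = 65, cx_2 = 125, cy_2 = 395, r_2 = 55, y0_3 = 375, x1_3 = 180, y1_3 = 500, y0_4 = 400, x1_4 = 80, y1_4 = 525, cx_5 = 145, cy_5 = 210, r_5 = 70, cx_6 = 265, cy_6 = 510, r_6 = 15, cy_7 = 135, r_7 = 35, cx_8 = 75, cy_8 = 295, r_8 = 50, x0_9 = 225, y0_9 = 460, x1_9 = 260, y1_9 = 515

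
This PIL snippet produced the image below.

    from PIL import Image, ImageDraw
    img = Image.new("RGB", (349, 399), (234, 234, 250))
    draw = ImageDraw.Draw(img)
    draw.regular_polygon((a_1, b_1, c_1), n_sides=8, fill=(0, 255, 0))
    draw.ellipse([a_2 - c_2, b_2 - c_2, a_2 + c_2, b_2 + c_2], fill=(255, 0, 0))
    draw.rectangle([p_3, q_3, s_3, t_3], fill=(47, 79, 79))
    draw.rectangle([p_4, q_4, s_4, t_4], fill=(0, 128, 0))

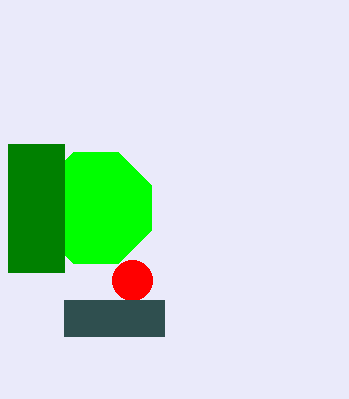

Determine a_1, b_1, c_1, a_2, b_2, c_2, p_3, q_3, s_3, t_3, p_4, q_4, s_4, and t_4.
a_1 = 96, b_1 = 208, c_1 = 60, a_2 = 132, b_2 = 280, c_2 = 20, p_3 = 64, q_3 = 300, s_3 = 164, t_3 = 336, p_4 = 8, q_4 = 144, s_4 = 64, t_4 = 272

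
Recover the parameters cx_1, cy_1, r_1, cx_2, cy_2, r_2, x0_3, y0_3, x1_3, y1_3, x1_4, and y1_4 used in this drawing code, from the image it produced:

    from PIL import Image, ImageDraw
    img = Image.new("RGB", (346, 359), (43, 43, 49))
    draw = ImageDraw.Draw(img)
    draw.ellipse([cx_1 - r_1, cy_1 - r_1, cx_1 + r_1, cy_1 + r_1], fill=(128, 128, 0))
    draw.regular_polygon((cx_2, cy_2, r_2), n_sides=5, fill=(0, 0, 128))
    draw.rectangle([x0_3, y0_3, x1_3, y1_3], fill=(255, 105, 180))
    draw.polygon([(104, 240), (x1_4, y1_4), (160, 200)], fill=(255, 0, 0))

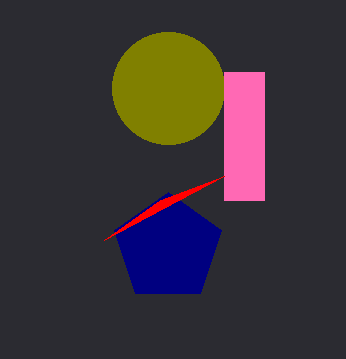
cx_1 = 168
cy_1 = 88
r_1 = 56
cx_2 = 168
cy_2 = 248
r_2 = 56
x0_3 = 224
y0_3 = 72
x1_3 = 264
y1_3 = 200
x1_4 = 224
y1_4 = 176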